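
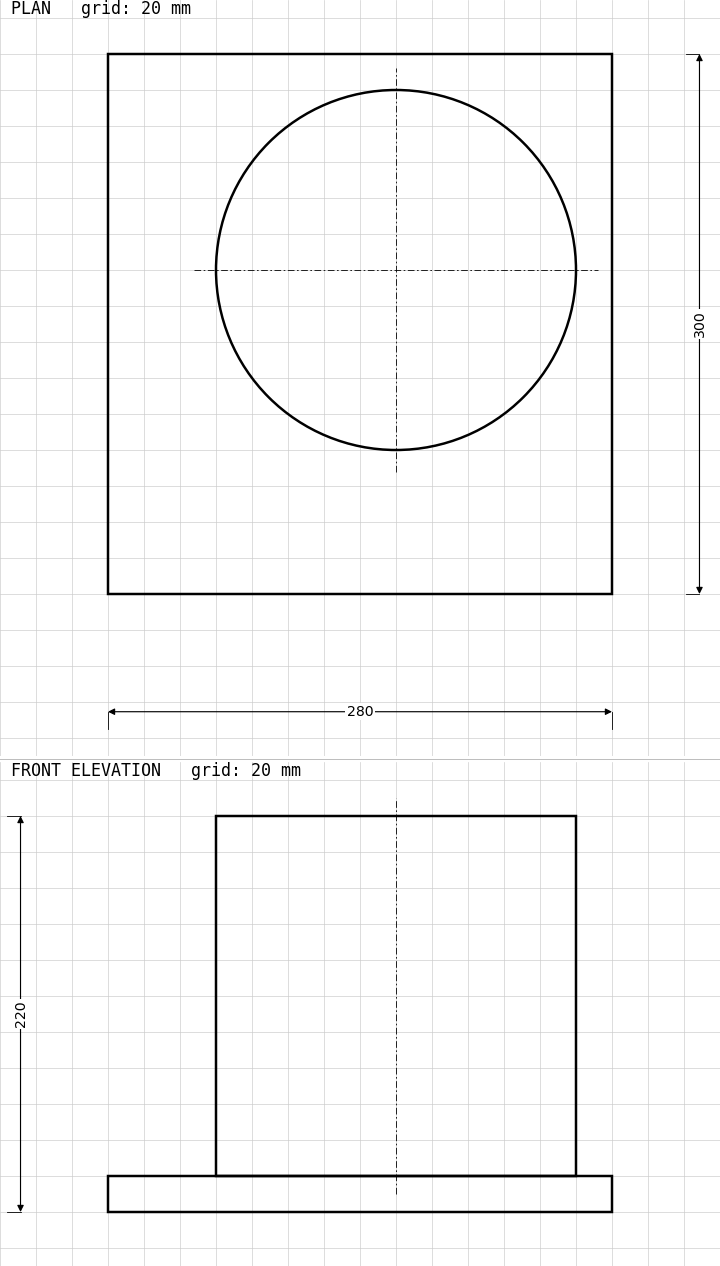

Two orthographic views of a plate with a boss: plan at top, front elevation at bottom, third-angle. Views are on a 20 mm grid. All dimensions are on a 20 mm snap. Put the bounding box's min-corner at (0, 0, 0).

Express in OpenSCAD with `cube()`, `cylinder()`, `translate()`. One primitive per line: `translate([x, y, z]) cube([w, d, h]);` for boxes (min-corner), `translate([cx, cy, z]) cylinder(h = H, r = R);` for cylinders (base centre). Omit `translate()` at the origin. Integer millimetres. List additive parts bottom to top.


cube([280, 300, 20]);
translate([160, 180, 20]) cylinder(h = 200, r = 100);


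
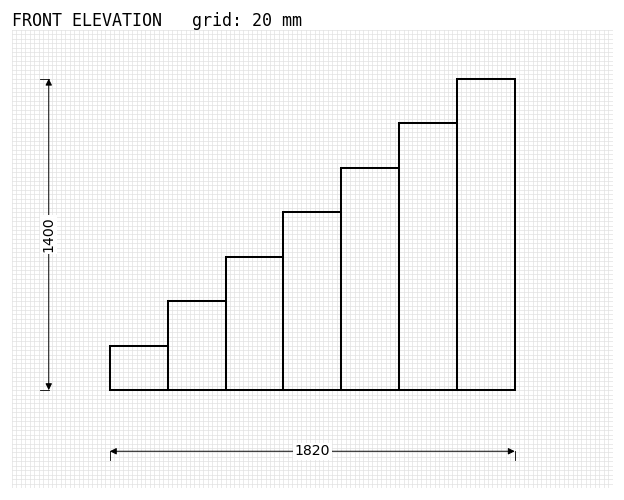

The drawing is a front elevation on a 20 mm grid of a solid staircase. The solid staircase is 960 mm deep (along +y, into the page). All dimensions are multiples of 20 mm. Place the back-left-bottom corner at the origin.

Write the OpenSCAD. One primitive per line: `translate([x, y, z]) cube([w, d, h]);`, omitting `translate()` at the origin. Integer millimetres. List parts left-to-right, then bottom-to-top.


cube([260, 960, 200]);
translate([260, 0, 0]) cube([260, 960, 400]);
translate([520, 0, 0]) cube([260, 960, 600]);
translate([780, 0, 0]) cube([260, 960, 800]);
translate([1040, 0, 0]) cube([260, 960, 1000]);
translate([1300, 0, 0]) cube([260, 960, 1200]);
translate([1560, 0, 0]) cube([260, 960, 1400]);


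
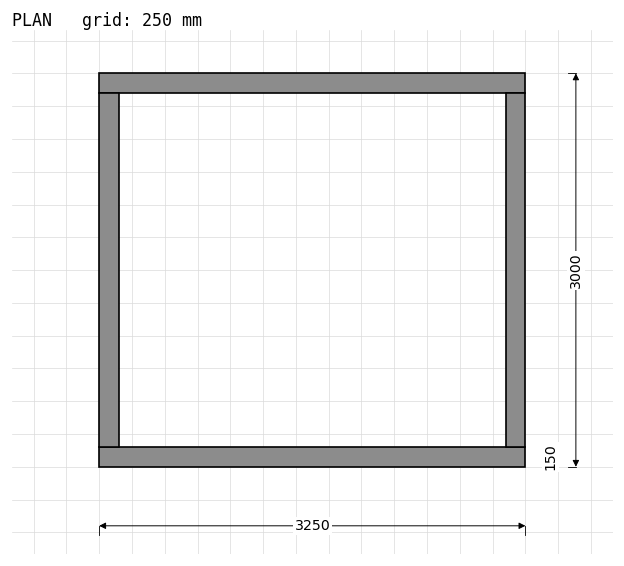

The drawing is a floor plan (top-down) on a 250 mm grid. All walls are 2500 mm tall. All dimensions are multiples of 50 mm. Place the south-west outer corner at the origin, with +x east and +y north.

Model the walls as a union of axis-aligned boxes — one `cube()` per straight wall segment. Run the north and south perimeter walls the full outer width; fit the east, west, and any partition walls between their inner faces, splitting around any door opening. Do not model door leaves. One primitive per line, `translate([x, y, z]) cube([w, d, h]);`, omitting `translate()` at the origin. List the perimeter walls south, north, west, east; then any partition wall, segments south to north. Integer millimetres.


cube([3250, 150, 2500]);
translate([0, 2850, 0]) cube([3250, 150, 2500]);
translate([0, 150, 0]) cube([150, 2700, 2500]);
translate([3100, 150, 0]) cube([150, 2700, 2500]);


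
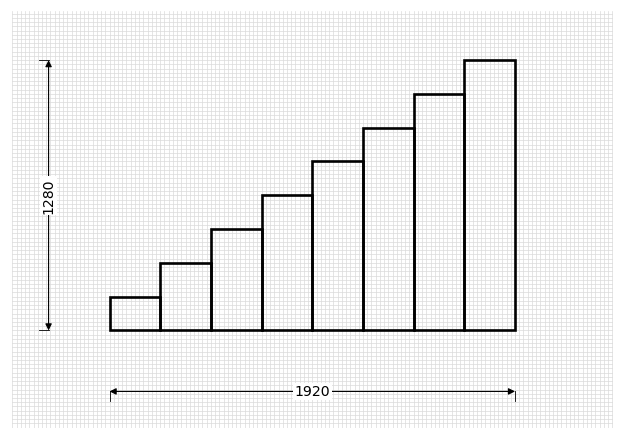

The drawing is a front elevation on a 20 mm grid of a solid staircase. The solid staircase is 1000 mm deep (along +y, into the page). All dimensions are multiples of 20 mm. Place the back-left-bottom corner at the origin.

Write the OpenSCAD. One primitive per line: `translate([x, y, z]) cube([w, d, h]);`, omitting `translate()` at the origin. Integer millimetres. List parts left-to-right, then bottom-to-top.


cube([240, 1000, 160]);
translate([240, 0, 0]) cube([240, 1000, 320]);
translate([480, 0, 0]) cube([240, 1000, 480]);
translate([720, 0, 0]) cube([240, 1000, 640]);
translate([960, 0, 0]) cube([240, 1000, 800]);
translate([1200, 0, 0]) cube([240, 1000, 960]);
translate([1440, 0, 0]) cube([240, 1000, 1120]);
translate([1680, 0, 0]) cube([240, 1000, 1280]);


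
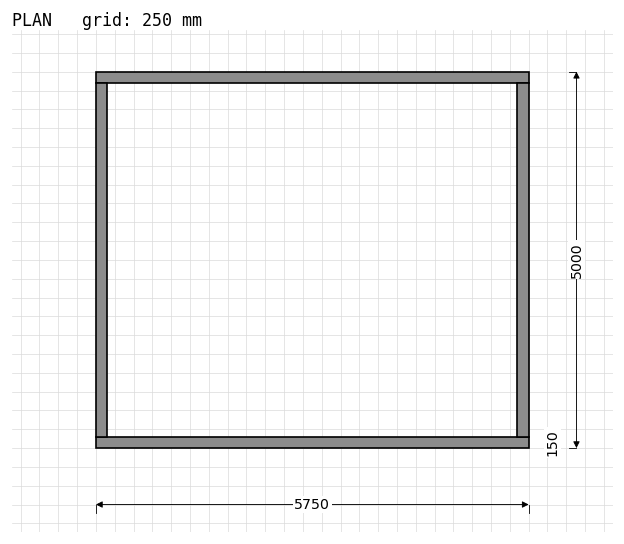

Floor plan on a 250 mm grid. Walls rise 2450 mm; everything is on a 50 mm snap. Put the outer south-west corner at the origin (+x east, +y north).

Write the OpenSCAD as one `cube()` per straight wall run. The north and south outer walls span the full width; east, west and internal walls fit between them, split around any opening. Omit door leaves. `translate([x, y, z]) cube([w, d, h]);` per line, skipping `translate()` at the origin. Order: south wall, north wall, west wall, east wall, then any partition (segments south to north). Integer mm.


cube([5750, 150, 2450]);
translate([0, 4850, 0]) cube([5750, 150, 2450]);
translate([0, 150, 0]) cube([150, 4700, 2450]);
translate([5600, 150, 0]) cube([150, 4700, 2450]);


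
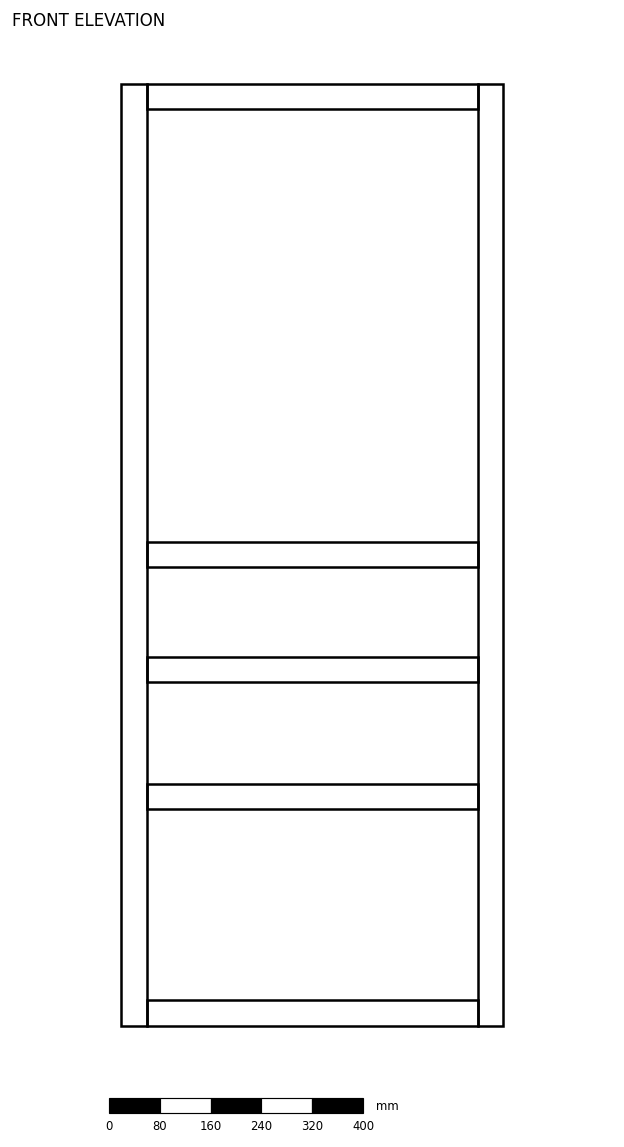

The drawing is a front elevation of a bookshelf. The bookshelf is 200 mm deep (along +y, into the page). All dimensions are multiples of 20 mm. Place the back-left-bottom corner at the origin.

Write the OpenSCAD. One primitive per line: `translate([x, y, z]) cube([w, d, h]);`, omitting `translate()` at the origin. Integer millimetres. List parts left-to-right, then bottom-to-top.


cube([40, 200, 1480]);
translate([40, 0, 0]) cube([520, 200, 40]);
translate([40, 0, 340]) cube([520, 200, 40]);
translate([40, 0, 540]) cube([520, 200, 40]);
translate([40, 0, 720]) cube([520, 200, 40]);
translate([40, 0, 1440]) cube([520, 200, 40]);
translate([560, 0, 0]) cube([40, 200, 1480]);


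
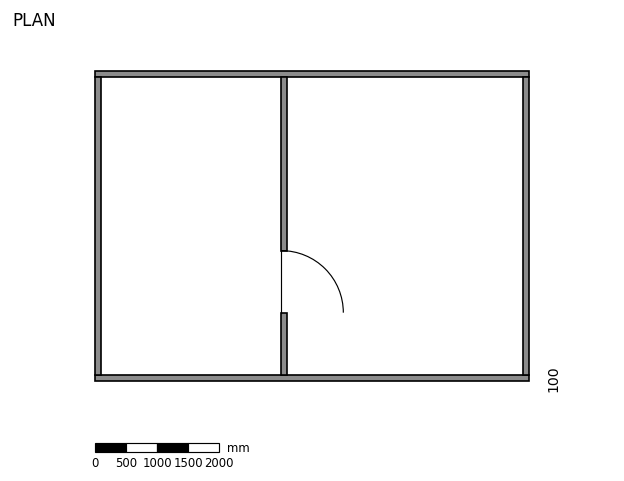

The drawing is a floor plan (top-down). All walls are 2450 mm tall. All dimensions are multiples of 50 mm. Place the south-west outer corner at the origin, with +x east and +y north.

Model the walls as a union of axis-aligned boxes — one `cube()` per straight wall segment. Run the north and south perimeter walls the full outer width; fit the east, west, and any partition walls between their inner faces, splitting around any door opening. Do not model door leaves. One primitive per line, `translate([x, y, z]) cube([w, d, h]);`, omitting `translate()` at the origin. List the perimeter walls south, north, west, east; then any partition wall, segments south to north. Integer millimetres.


cube([7000, 100, 2450]);
translate([0, 4900, 0]) cube([7000, 100, 2450]);
translate([0, 100, 0]) cube([100, 4800, 2450]);
translate([6900, 100, 0]) cube([100, 4800, 2450]);
translate([3000, 100, 0]) cube([100, 1000, 2450]);
translate([3000, 2100, 0]) cube([100, 2800, 2450]);


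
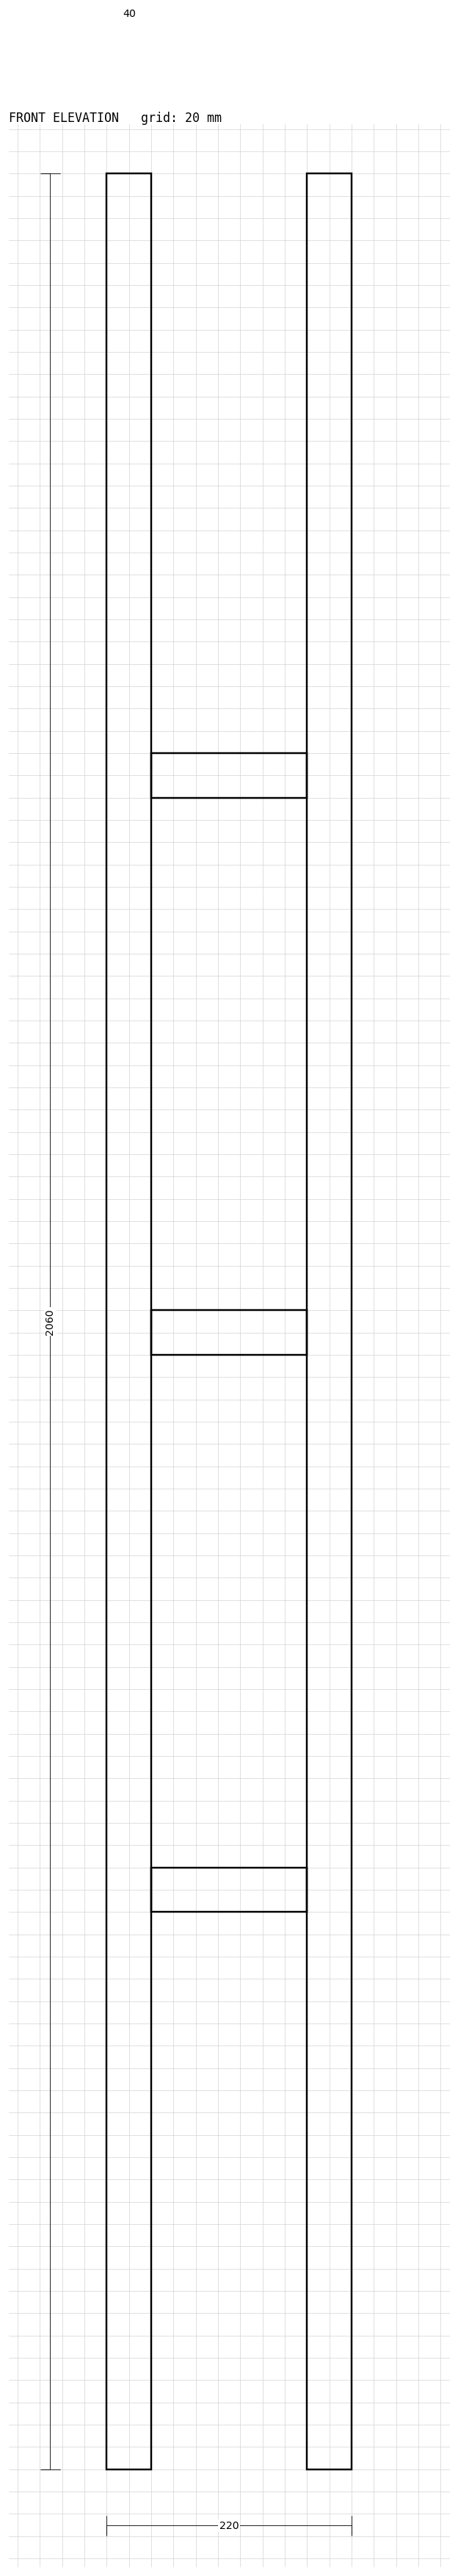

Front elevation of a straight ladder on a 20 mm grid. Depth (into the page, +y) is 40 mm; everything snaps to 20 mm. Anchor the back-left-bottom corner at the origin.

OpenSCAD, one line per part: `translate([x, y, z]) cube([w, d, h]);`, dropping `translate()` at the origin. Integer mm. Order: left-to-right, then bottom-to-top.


cube([40, 40, 2060]);
translate([40, 0, 500]) cube([140, 40, 40]);
translate([40, 0, 1000]) cube([140, 40, 40]);
translate([40, 0, 1500]) cube([140, 40, 40]);
translate([180, 0, 0]) cube([40, 40, 2060]);


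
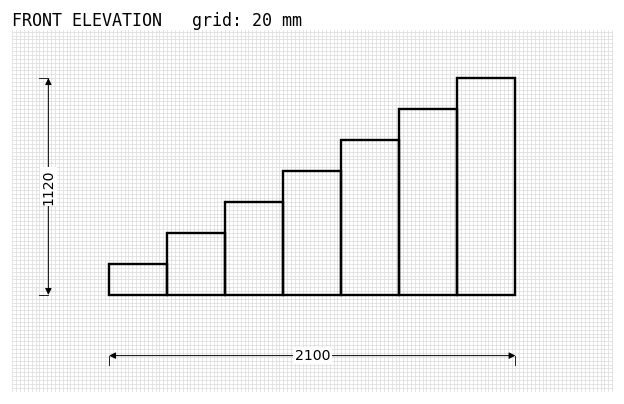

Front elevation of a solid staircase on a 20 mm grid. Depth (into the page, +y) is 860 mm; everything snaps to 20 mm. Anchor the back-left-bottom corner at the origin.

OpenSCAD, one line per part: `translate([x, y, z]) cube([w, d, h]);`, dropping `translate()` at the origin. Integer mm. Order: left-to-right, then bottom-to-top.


cube([300, 860, 160]);
translate([300, 0, 0]) cube([300, 860, 320]);
translate([600, 0, 0]) cube([300, 860, 480]);
translate([900, 0, 0]) cube([300, 860, 640]);
translate([1200, 0, 0]) cube([300, 860, 800]);
translate([1500, 0, 0]) cube([300, 860, 960]);
translate([1800, 0, 0]) cube([300, 860, 1120]);


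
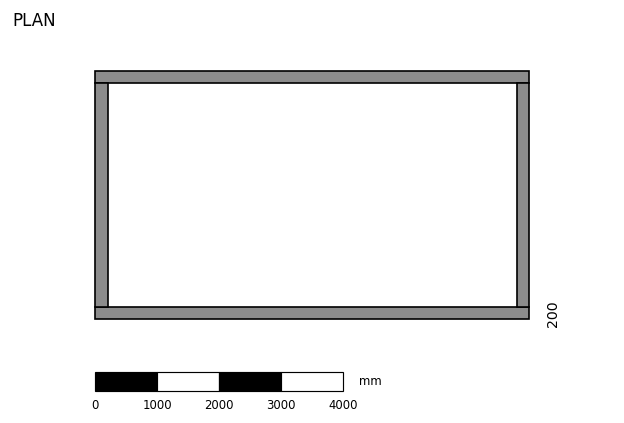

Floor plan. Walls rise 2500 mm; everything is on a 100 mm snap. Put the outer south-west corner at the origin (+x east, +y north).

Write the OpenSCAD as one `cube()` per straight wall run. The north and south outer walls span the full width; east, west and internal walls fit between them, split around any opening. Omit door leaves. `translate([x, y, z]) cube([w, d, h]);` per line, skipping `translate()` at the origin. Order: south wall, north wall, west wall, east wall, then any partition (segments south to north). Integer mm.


cube([7000, 200, 2500]);
translate([0, 3800, 0]) cube([7000, 200, 2500]);
translate([0, 200, 0]) cube([200, 3600, 2500]);
translate([6800, 200, 0]) cube([200, 3600, 2500]);


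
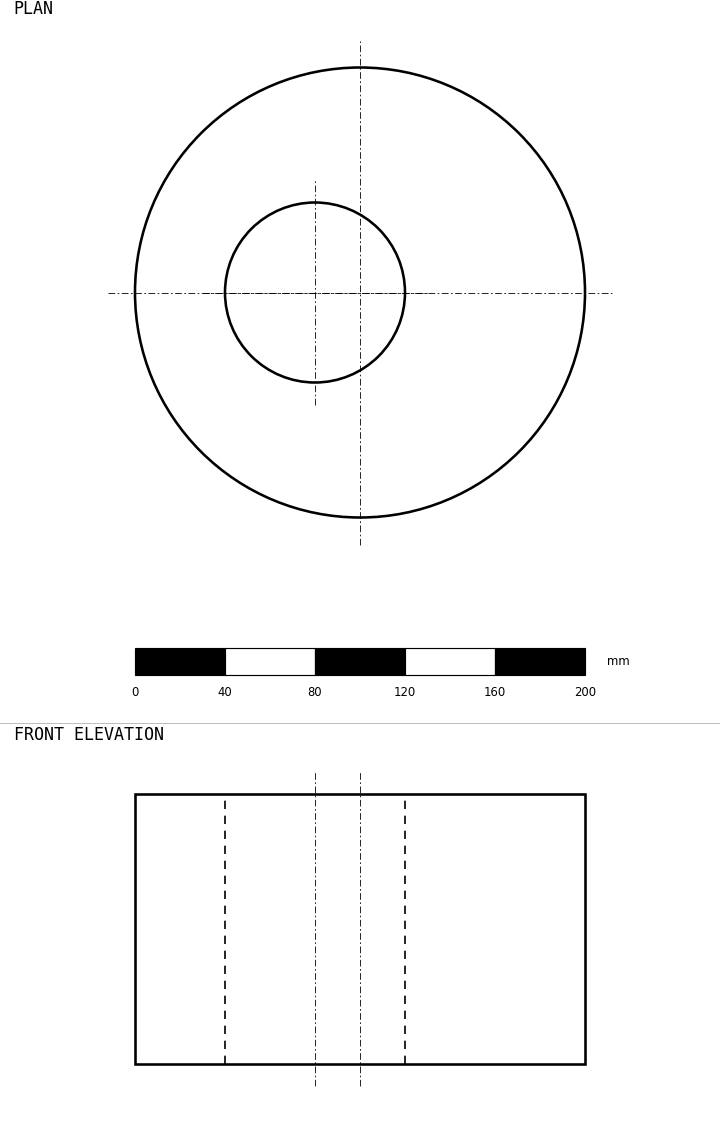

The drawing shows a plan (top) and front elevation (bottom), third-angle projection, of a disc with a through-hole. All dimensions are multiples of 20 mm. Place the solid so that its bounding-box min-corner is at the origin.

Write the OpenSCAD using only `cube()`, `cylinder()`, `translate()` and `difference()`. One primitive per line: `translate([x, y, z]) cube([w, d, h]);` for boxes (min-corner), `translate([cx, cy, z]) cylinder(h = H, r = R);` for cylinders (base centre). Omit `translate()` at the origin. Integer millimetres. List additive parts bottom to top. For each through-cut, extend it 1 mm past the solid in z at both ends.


difference() {
  translate([100, 100, 0]) cylinder(h = 120, r = 100);
  translate([80, 100, -1]) cylinder(h = 122, r = 40);
}


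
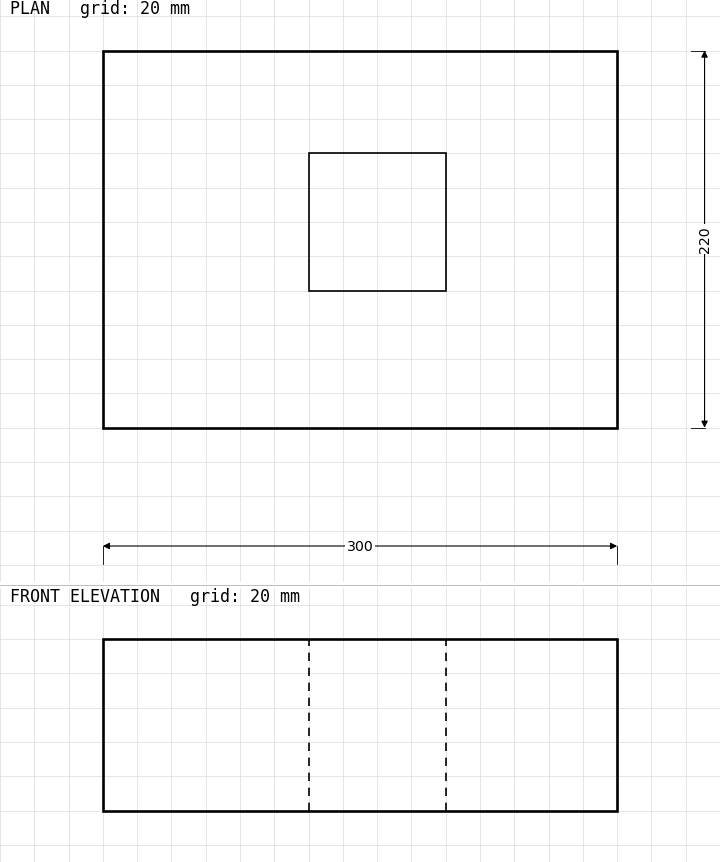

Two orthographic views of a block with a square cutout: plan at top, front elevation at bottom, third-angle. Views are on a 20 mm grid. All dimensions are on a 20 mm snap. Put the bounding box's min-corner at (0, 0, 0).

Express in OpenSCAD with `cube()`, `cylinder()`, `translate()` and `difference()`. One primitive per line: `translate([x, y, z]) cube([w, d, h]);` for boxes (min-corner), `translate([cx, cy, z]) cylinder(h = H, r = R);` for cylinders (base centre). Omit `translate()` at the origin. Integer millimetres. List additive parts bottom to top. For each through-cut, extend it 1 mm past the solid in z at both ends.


difference() {
  cube([300, 220, 100]);
  translate([120, 80, -1]) cube([80, 80, 102]);
}


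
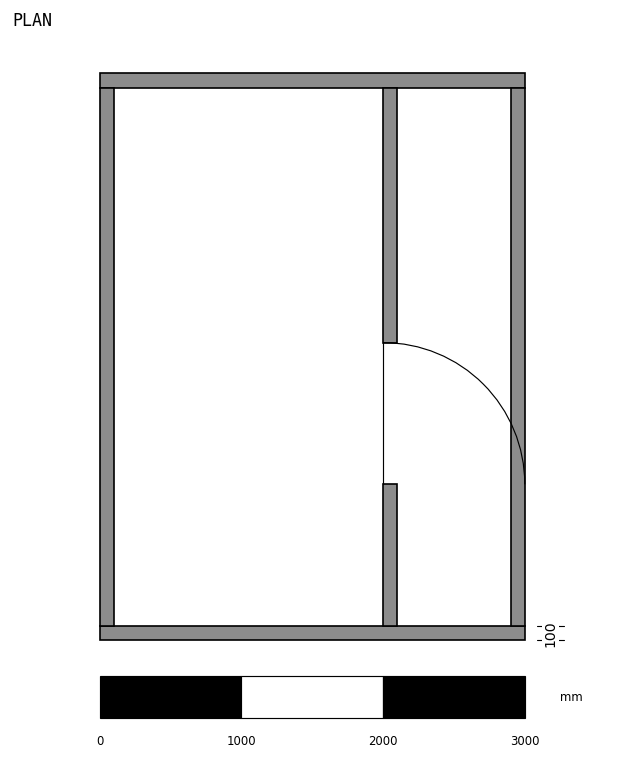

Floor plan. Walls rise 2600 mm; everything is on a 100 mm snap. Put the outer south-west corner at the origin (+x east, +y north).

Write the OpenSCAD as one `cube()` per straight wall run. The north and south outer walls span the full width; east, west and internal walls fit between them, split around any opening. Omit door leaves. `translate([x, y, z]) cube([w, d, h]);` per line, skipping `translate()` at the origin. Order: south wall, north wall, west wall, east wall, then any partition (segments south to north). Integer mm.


cube([3000, 100, 2600]);
translate([0, 3900, 0]) cube([3000, 100, 2600]);
translate([0, 100, 0]) cube([100, 3800, 2600]);
translate([2900, 100, 0]) cube([100, 3800, 2600]);
translate([2000, 100, 0]) cube([100, 1000, 2600]);
translate([2000, 2100, 0]) cube([100, 1800, 2600]);


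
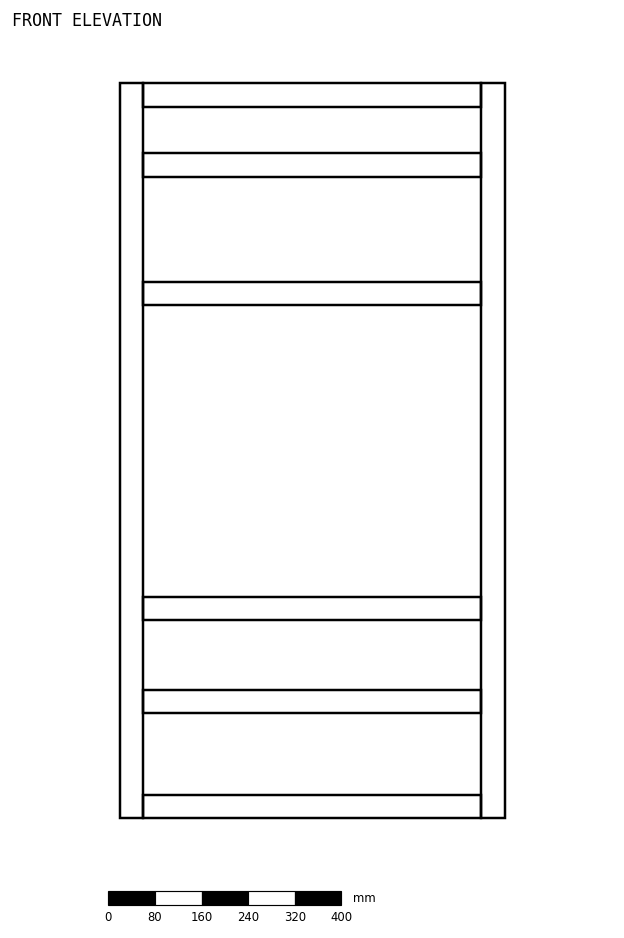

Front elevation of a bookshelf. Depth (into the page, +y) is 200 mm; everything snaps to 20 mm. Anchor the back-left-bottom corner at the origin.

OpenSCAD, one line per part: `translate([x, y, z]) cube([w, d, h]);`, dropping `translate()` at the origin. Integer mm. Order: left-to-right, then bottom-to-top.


cube([40, 200, 1260]);
translate([40, 0, 0]) cube([580, 200, 40]);
translate([40, 0, 180]) cube([580, 200, 40]);
translate([40, 0, 340]) cube([580, 200, 40]);
translate([40, 0, 880]) cube([580, 200, 40]);
translate([40, 0, 1100]) cube([580, 200, 40]);
translate([40, 0, 1220]) cube([580, 200, 40]);
translate([620, 0, 0]) cube([40, 200, 1260]);


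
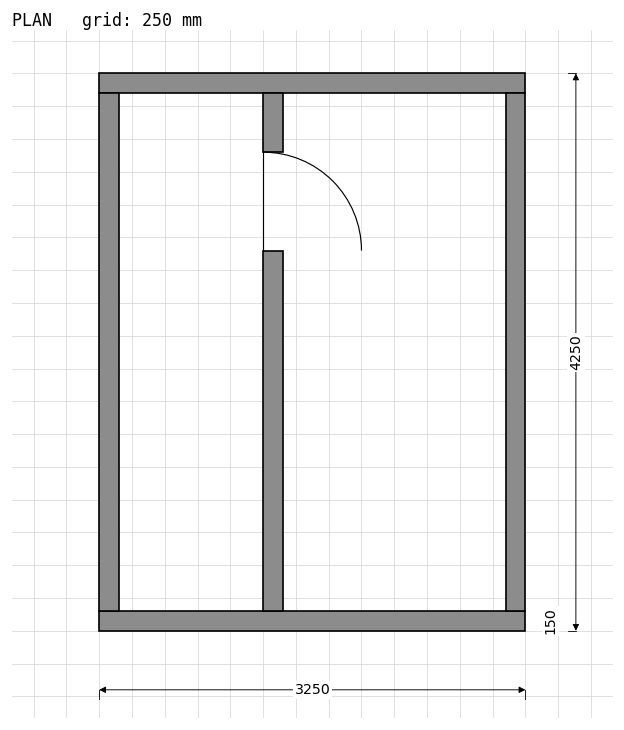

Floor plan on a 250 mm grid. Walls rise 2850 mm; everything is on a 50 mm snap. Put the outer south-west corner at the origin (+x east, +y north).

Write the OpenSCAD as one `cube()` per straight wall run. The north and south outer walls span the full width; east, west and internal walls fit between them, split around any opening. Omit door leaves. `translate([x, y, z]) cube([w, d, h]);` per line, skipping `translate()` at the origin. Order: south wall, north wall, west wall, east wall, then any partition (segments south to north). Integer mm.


cube([3250, 150, 2850]);
translate([0, 4100, 0]) cube([3250, 150, 2850]);
translate([0, 150, 0]) cube([150, 3950, 2850]);
translate([3100, 150, 0]) cube([150, 3950, 2850]);
translate([1250, 150, 0]) cube([150, 2750, 2850]);
translate([1250, 3650, 0]) cube([150, 450, 2850]);


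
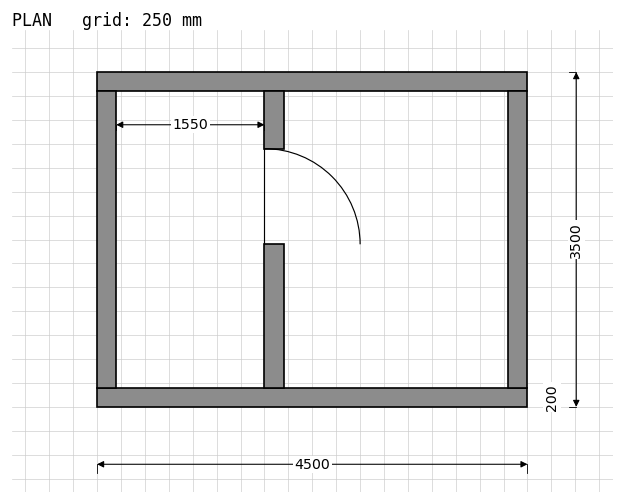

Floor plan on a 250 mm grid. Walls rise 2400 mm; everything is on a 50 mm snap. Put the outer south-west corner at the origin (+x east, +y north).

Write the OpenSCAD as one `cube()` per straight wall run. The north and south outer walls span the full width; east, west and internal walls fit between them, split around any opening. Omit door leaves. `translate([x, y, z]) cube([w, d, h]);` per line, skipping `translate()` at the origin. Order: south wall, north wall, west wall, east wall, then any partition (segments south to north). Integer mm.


cube([4500, 200, 2400]);
translate([0, 3300, 0]) cube([4500, 200, 2400]);
translate([0, 200, 0]) cube([200, 3100, 2400]);
translate([4300, 200, 0]) cube([200, 3100, 2400]);
translate([1750, 200, 0]) cube([200, 1500, 2400]);
translate([1750, 2700, 0]) cube([200, 600, 2400]);


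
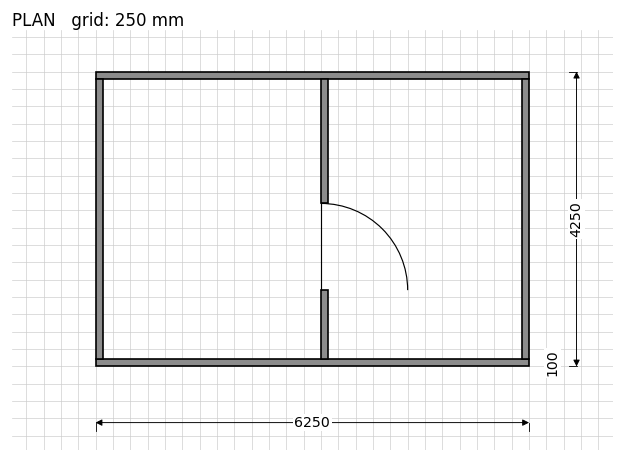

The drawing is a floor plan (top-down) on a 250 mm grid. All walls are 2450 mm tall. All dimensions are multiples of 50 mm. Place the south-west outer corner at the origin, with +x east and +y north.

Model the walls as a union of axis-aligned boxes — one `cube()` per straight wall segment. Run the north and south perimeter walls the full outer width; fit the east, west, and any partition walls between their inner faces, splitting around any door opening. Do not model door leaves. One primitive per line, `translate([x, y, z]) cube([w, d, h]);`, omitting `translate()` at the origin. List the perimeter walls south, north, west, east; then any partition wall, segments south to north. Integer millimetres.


cube([6250, 100, 2450]);
translate([0, 4150, 0]) cube([6250, 100, 2450]);
translate([0, 100, 0]) cube([100, 4050, 2450]);
translate([6150, 100, 0]) cube([100, 4050, 2450]);
translate([3250, 100, 0]) cube([100, 1000, 2450]);
translate([3250, 2350, 0]) cube([100, 1800, 2450]);


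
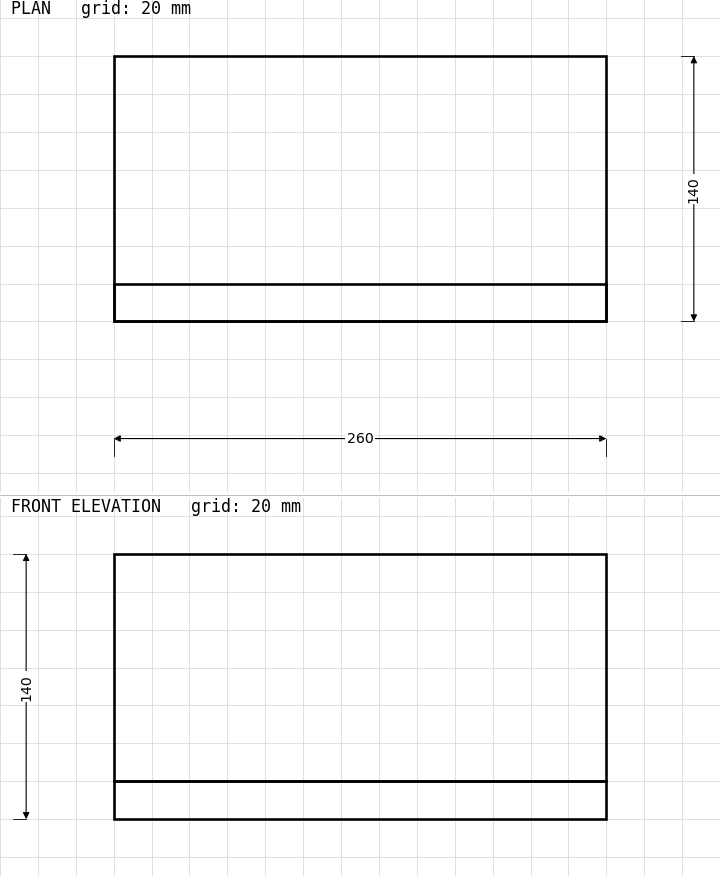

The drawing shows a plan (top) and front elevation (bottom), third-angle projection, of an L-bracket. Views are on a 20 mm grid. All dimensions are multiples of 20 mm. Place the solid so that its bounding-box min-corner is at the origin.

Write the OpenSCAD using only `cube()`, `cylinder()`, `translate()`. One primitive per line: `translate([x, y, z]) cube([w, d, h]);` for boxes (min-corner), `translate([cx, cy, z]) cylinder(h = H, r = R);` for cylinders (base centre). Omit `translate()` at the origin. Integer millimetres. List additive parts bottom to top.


cube([260, 140, 20]);
translate([0, 0, 20]) cube([260, 20, 120]);


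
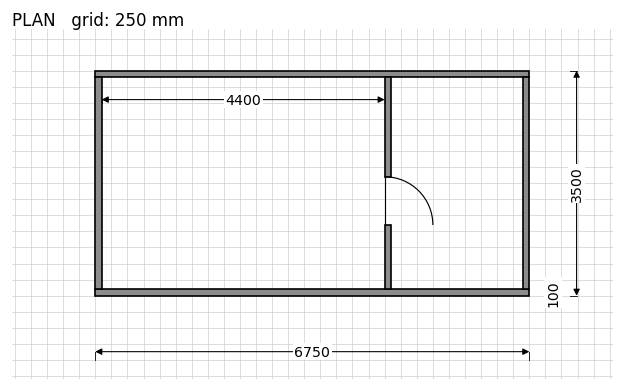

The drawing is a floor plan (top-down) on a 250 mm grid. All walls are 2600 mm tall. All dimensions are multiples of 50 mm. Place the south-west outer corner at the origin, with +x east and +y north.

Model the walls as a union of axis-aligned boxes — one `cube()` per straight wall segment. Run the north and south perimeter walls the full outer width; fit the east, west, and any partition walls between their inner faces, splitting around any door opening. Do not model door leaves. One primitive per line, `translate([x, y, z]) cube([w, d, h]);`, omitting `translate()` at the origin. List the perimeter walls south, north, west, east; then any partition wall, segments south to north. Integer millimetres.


cube([6750, 100, 2600]);
translate([0, 3400, 0]) cube([6750, 100, 2600]);
translate([0, 100, 0]) cube([100, 3300, 2600]);
translate([6650, 100, 0]) cube([100, 3300, 2600]);
translate([4500, 100, 0]) cube([100, 1000, 2600]);
translate([4500, 1850, 0]) cube([100, 1550, 2600]);


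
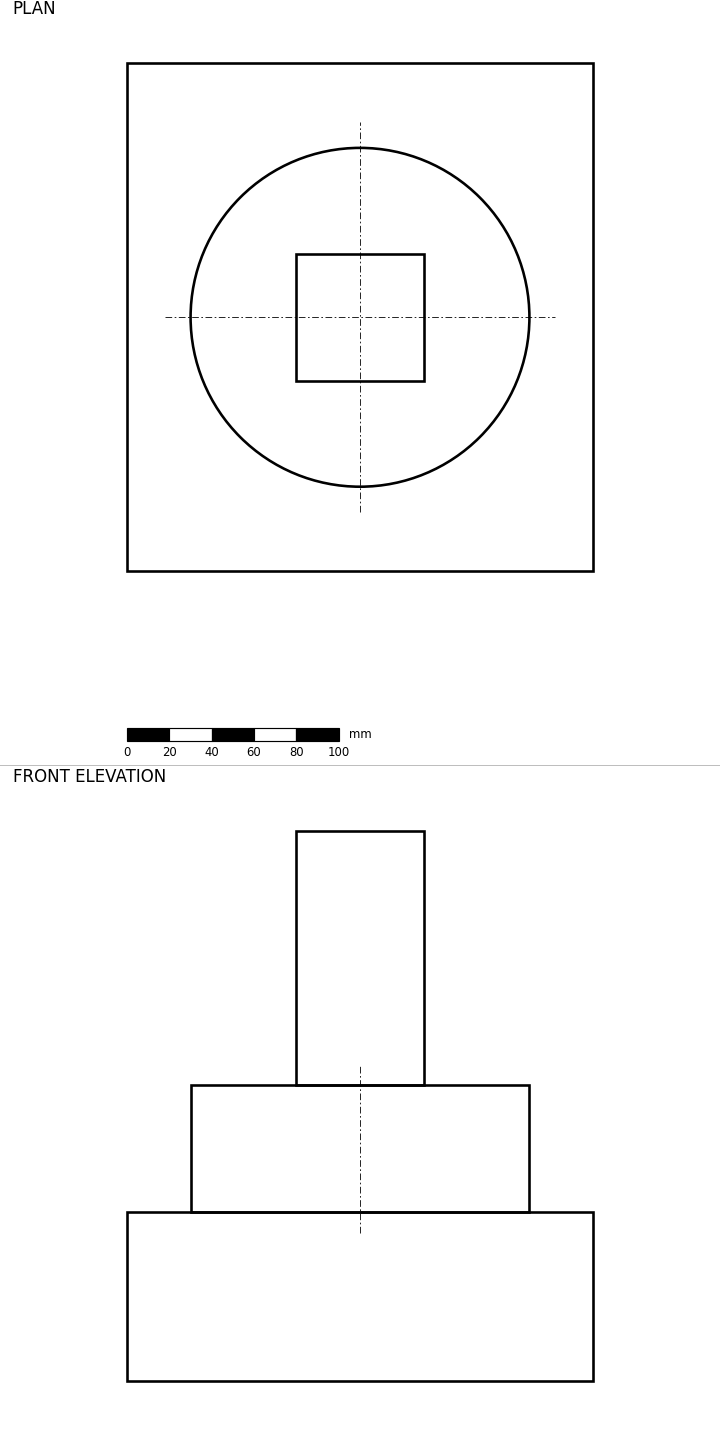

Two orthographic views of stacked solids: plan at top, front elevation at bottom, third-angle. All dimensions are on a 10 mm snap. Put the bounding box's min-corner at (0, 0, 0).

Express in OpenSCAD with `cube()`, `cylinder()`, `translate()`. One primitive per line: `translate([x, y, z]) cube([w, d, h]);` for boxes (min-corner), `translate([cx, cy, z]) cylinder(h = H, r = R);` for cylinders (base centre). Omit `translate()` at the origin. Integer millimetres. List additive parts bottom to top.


cube([220, 240, 80]);
translate([110, 120, 80]) cylinder(h = 60, r = 80);
translate([80, 90, 140]) cube([60, 60, 120]);


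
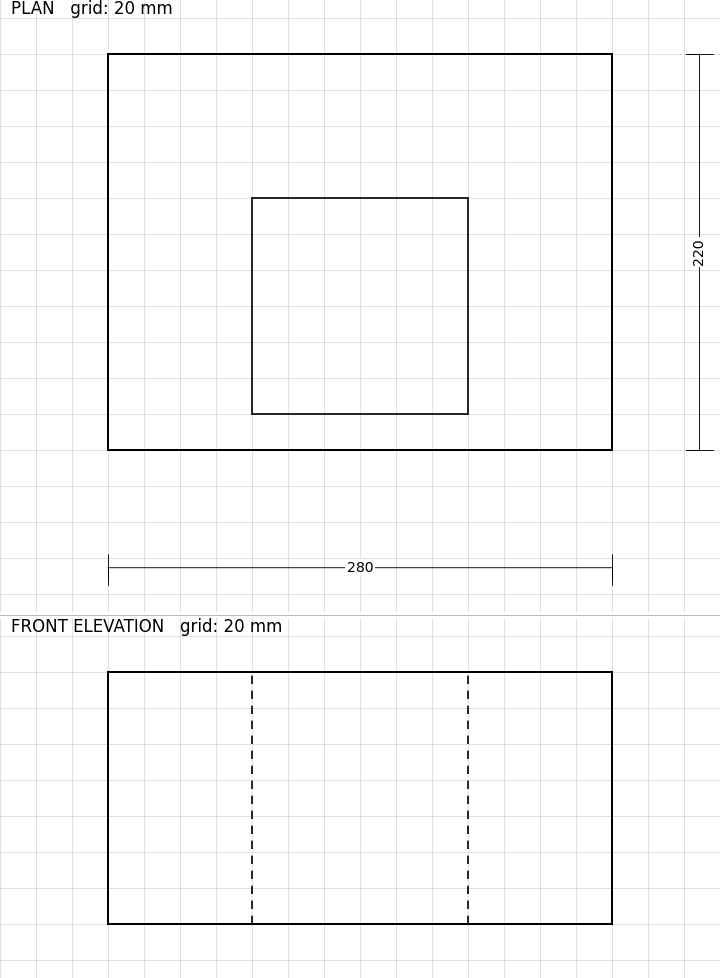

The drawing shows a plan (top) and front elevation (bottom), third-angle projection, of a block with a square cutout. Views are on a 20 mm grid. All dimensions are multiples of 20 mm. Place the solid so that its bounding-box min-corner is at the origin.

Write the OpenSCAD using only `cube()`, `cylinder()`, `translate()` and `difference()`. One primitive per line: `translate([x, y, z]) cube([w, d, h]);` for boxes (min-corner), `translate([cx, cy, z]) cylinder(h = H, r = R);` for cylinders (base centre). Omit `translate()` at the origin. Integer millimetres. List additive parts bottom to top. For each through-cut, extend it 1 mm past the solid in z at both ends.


difference() {
  cube([280, 220, 140]);
  translate([80, 20, -1]) cube([120, 120, 142]);
}


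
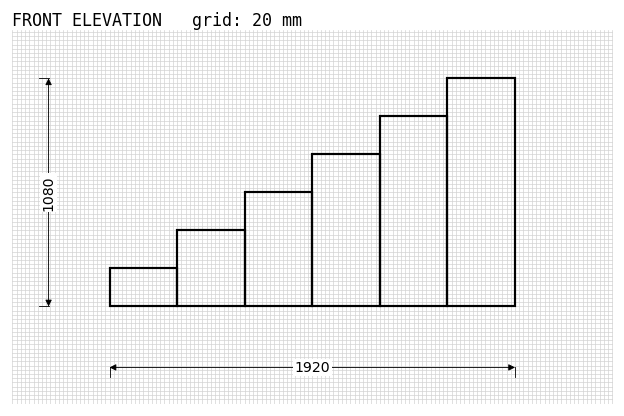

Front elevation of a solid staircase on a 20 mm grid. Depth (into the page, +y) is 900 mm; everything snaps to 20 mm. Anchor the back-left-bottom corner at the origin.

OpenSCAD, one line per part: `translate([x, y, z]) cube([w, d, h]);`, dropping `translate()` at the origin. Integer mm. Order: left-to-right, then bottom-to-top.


cube([320, 900, 180]);
translate([320, 0, 0]) cube([320, 900, 360]);
translate([640, 0, 0]) cube([320, 900, 540]);
translate([960, 0, 0]) cube([320, 900, 720]);
translate([1280, 0, 0]) cube([320, 900, 900]);
translate([1600, 0, 0]) cube([320, 900, 1080]);


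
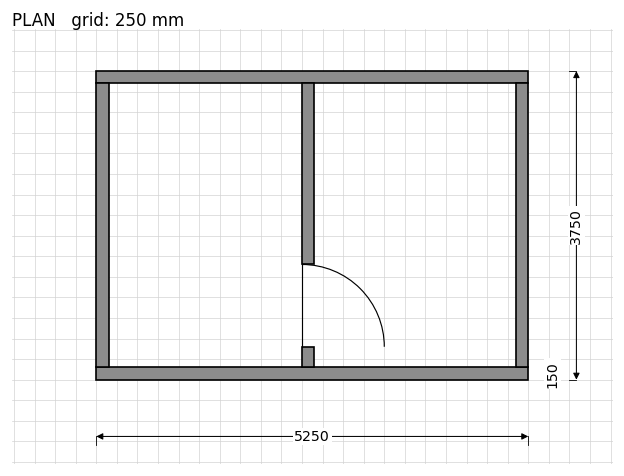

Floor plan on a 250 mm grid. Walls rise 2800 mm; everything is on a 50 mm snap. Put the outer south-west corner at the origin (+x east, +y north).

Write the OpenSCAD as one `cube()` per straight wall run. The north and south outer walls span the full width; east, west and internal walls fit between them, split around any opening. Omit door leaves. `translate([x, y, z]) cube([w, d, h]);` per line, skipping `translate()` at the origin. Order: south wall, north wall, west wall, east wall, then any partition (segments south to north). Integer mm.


cube([5250, 150, 2800]);
translate([0, 3600, 0]) cube([5250, 150, 2800]);
translate([0, 150, 0]) cube([150, 3450, 2800]);
translate([5100, 150, 0]) cube([150, 3450, 2800]);
translate([2500, 150, 0]) cube([150, 250, 2800]);
translate([2500, 1400, 0]) cube([150, 2200, 2800]);


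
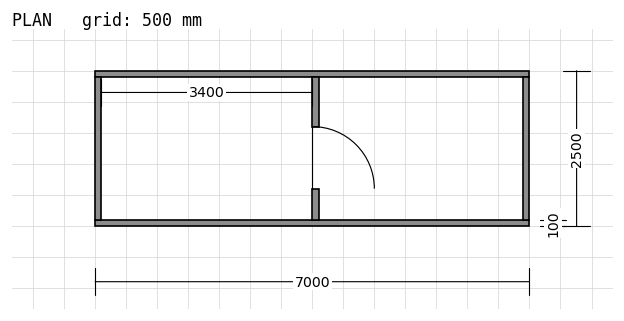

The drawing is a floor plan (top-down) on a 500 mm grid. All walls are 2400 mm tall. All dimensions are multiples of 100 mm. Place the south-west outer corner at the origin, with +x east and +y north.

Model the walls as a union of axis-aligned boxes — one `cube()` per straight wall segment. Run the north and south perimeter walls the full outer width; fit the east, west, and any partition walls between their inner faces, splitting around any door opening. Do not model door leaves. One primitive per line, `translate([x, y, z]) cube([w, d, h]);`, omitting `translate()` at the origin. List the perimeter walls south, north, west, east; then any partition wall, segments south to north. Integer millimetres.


cube([7000, 100, 2400]);
translate([0, 2400, 0]) cube([7000, 100, 2400]);
translate([0, 100, 0]) cube([100, 2300, 2400]);
translate([6900, 100, 0]) cube([100, 2300, 2400]);
translate([3500, 100, 0]) cube([100, 500, 2400]);
translate([3500, 1600, 0]) cube([100, 800, 2400]);


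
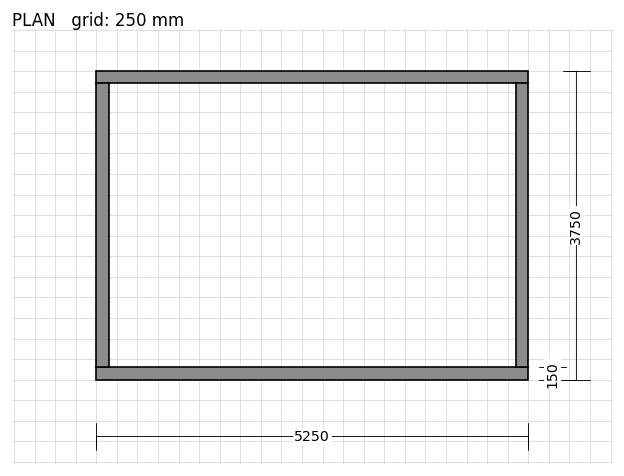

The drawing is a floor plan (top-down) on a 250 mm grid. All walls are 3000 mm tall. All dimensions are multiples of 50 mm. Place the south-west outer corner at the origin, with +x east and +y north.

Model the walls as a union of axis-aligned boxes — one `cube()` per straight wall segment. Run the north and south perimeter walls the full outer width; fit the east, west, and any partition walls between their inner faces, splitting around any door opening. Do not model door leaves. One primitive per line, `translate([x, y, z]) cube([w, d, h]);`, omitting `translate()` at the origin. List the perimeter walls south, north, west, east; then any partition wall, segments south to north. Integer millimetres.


cube([5250, 150, 3000]);
translate([0, 3600, 0]) cube([5250, 150, 3000]);
translate([0, 150, 0]) cube([150, 3450, 3000]);
translate([5100, 150, 0]) cube([150, 3450, 3000]);


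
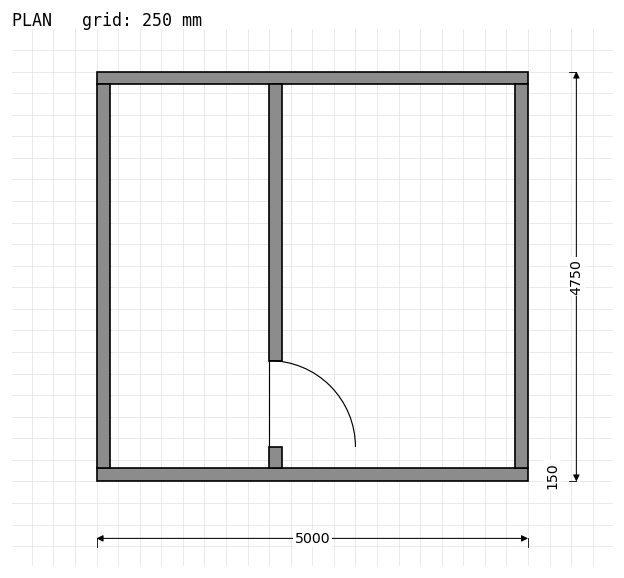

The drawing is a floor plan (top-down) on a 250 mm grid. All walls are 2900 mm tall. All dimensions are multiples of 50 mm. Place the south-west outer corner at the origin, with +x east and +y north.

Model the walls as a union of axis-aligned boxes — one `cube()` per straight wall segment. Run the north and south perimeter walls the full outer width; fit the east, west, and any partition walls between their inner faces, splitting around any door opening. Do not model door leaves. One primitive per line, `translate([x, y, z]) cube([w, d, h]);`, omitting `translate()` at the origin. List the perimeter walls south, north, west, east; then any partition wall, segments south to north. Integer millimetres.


cube([5000, 150, 2900]);
translate([0, 4600, 0]) cube([5000, 150, 2900]);
translate([0, 150, 0]) cube([150, 4450, 2900]);
translate([4850, 150, 0]) cube([150, 4450, 2900]);
translate([2000, 150, 0]) cube([150, 250, 2900]);
translate([2000, 1400, 0]) cube([150, 3200, 2900]);


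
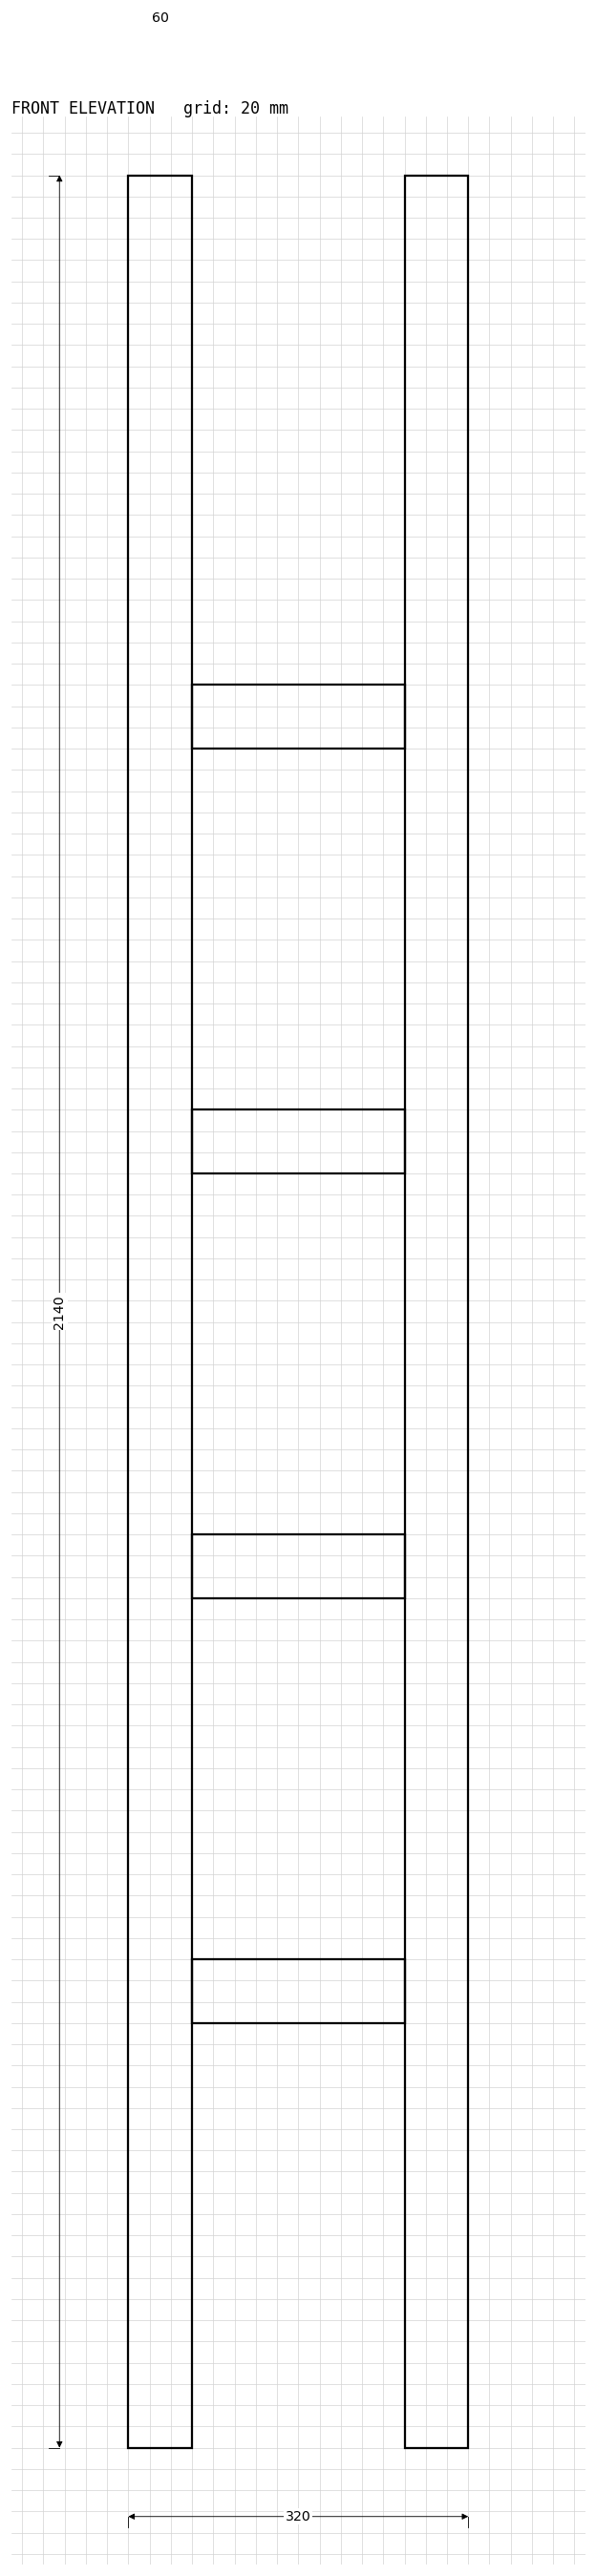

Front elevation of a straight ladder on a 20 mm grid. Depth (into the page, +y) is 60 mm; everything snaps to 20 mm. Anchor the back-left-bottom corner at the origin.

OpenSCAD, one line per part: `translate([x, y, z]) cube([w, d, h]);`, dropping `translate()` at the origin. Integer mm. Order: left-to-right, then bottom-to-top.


cube([60, 60, 2140]);
translate([60, 0, 400]) cube([200, 60, 60]);
translate([60, 0, 800]) cube([200, 60, 60]);
translate([60, 0, 1200]) cube([200, 60, 60]);
translate([60, 0, 1600]) cube([200, 60, 60]);
translate([260, 0, 0]) cube([60, 60, 2140]);


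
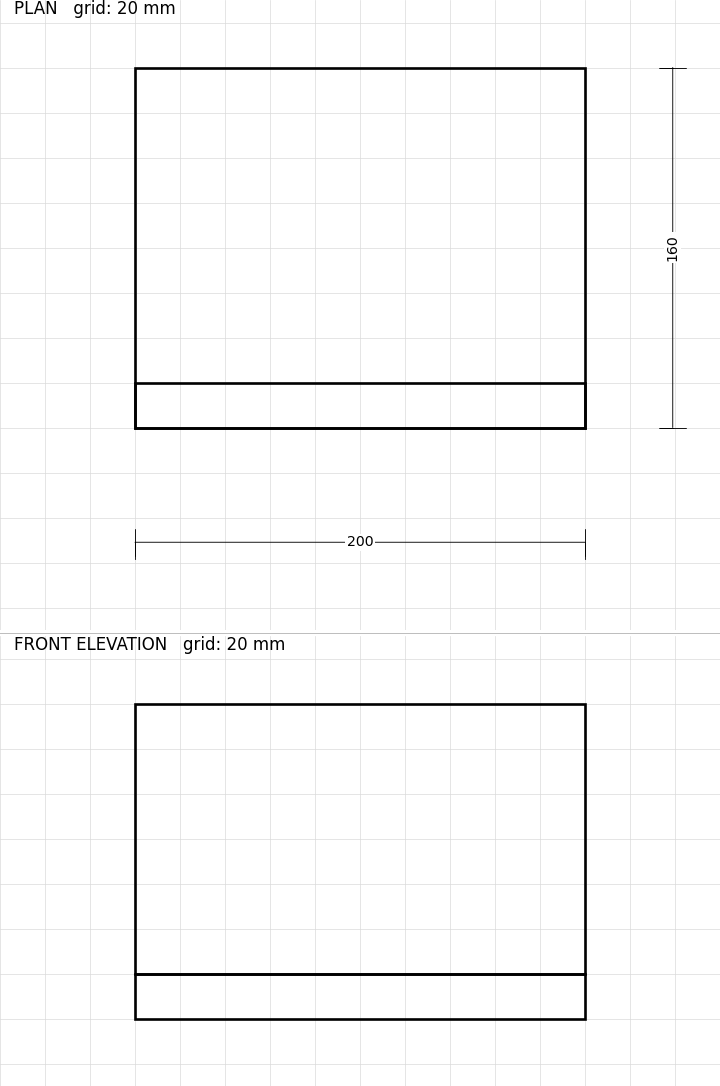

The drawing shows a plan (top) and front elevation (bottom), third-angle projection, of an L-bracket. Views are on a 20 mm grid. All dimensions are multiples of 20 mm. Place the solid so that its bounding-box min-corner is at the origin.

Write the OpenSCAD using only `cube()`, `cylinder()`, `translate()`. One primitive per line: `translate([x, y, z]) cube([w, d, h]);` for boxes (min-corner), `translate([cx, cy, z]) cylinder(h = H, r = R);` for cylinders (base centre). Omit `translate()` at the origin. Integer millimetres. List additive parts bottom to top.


cube([200, 160, 20]);
translate([0, 0, 20]) cube([200, 20, 120]);


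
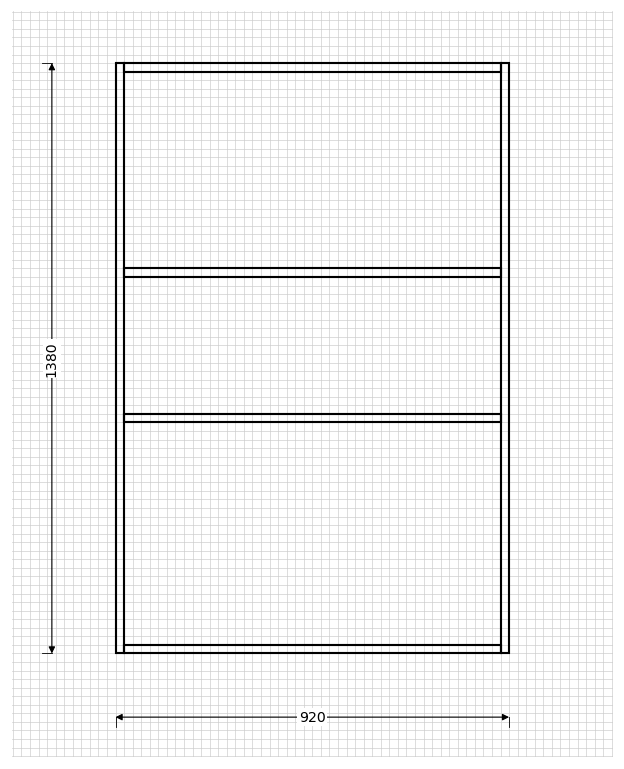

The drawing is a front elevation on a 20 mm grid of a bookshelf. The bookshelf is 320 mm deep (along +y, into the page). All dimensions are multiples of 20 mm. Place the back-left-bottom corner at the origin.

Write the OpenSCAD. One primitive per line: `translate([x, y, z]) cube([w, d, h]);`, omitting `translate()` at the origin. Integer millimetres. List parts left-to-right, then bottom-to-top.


cube([20, 320, 1380]);
translate([20, 0, 0]) cube([880, 320, 20]);
translate([20, 0, 540]) cube([880, 320, 20]);
translate([20, 0, 880]) cube([880, 320, 20]);
translate([20, 0, 1360]) cube([880, 320, 20]);
translate([900, 0, 0]) cube([20, 320, 1380]);


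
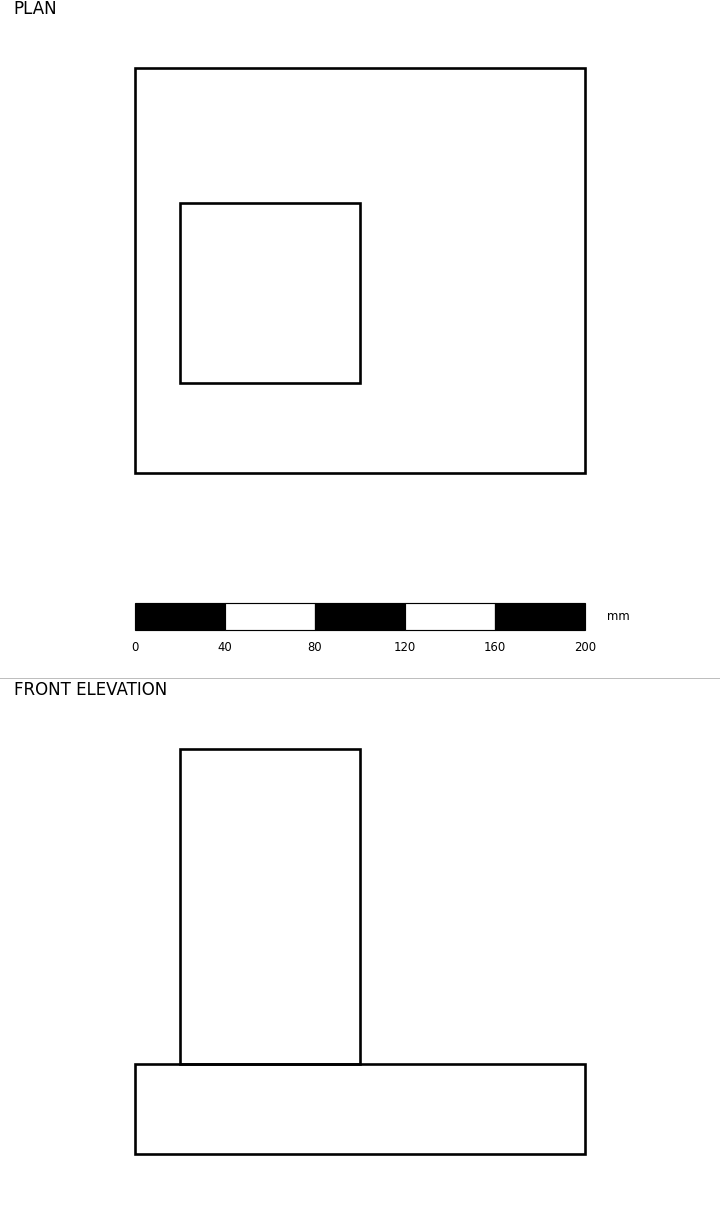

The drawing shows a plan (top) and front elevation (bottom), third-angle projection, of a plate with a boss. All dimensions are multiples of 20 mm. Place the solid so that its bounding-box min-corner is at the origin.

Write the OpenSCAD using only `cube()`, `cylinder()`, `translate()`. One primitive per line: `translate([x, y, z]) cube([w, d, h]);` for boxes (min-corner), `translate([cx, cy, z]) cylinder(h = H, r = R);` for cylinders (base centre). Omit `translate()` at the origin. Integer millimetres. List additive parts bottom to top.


cube([200, 180, 40]);
translate([20, 40, 40]) cube([80, 80, 140]);


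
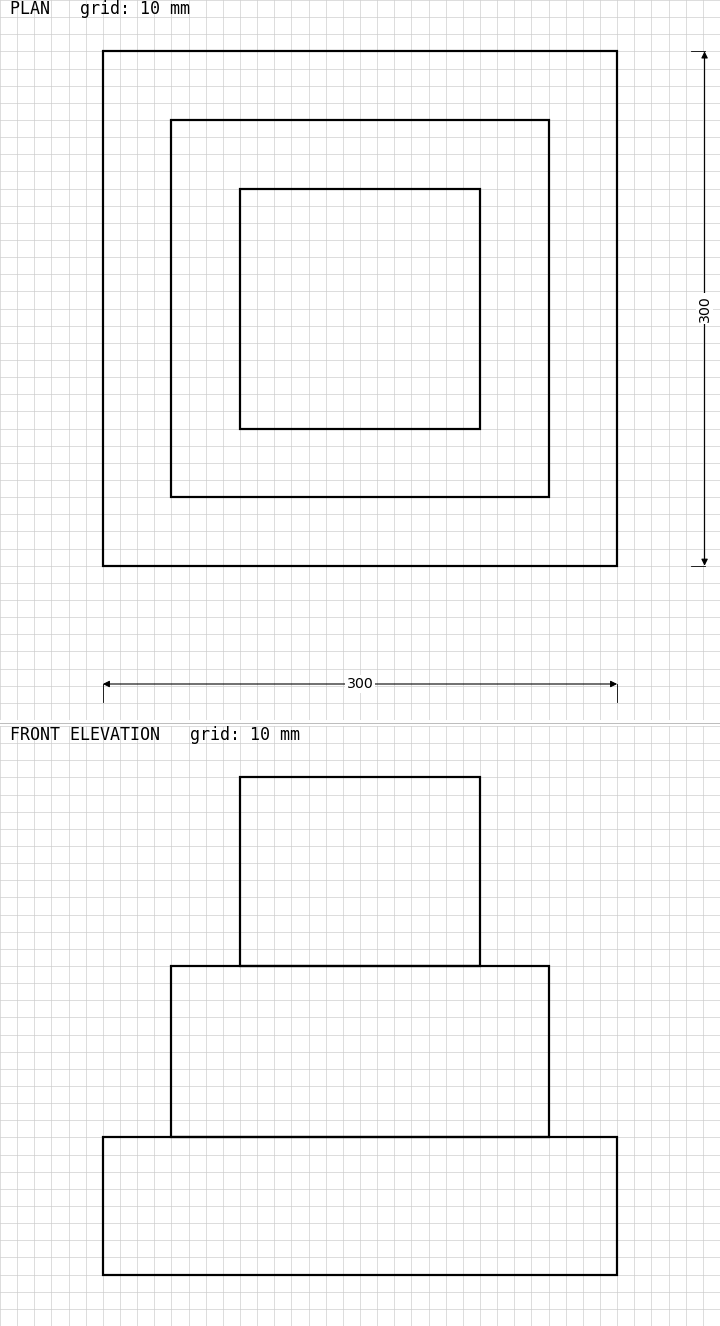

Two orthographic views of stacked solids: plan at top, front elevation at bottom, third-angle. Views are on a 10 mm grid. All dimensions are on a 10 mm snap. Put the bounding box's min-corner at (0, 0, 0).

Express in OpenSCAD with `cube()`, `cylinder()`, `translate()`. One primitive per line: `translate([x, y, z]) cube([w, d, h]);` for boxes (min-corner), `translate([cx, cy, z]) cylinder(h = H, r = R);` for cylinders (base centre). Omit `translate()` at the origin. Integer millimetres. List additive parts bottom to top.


cube([300, 300, 80]);
translate([40, 40, 80]) cube([220, 220, 100]);
translate([80, 80, 180]) cube([140, 140, 110]);


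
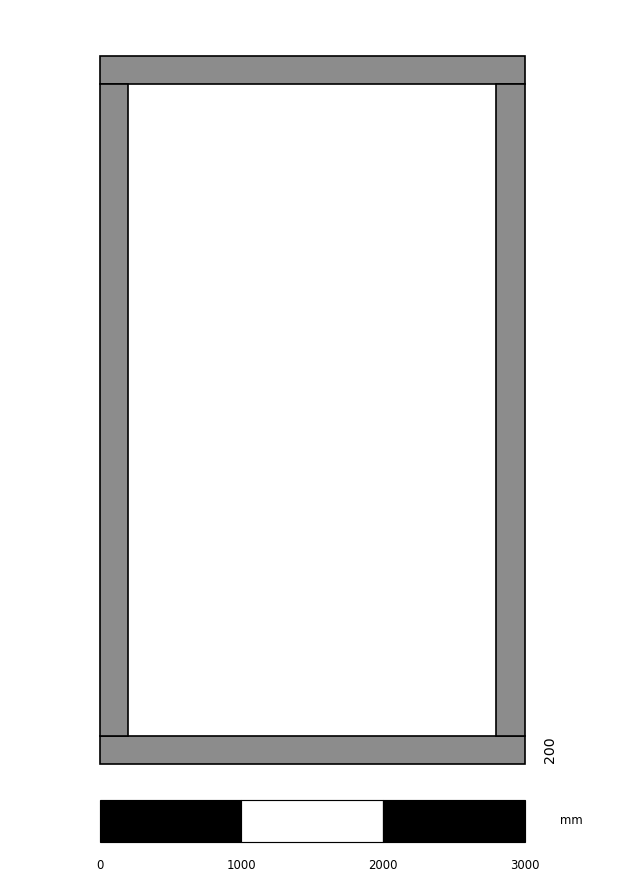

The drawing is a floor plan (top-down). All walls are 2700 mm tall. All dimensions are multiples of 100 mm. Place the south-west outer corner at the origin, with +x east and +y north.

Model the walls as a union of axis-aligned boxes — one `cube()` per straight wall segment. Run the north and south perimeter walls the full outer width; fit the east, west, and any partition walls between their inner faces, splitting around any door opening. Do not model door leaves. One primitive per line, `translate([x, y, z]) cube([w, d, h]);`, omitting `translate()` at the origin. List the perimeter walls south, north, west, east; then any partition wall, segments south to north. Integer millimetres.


cube([3000, 200, 2700]);
translate([0, 4800, 0]) cube([3000, 200, 2700]);
translate([0, 200, 0]) cube([200, 4600, 2700]);
translate([2800, 200, 0]) cube([200, 4600, 2700]);


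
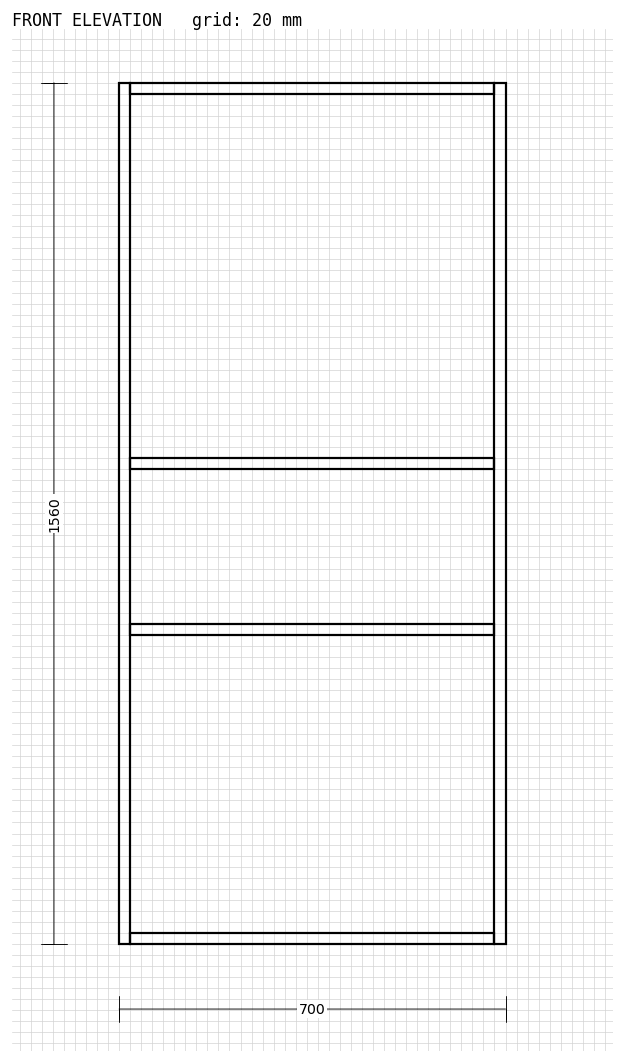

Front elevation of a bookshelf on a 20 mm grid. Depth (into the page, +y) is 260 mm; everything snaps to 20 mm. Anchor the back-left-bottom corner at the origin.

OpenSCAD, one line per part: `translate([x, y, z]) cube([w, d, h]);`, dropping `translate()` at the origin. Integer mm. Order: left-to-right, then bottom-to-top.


cube([20, 260, 1560]);
translate([20, 0, 0]) cube([660, 260, 20]);
translate([20, 0, 560]) cube([660, 260, 20]);
translate([20, 0, 860]) cube([660, 260, 20]);
translate([20, 0, 1540]) cube([660, 260, 20]);
translate([680, 0, 0]) cube([20, 260, 1560]);


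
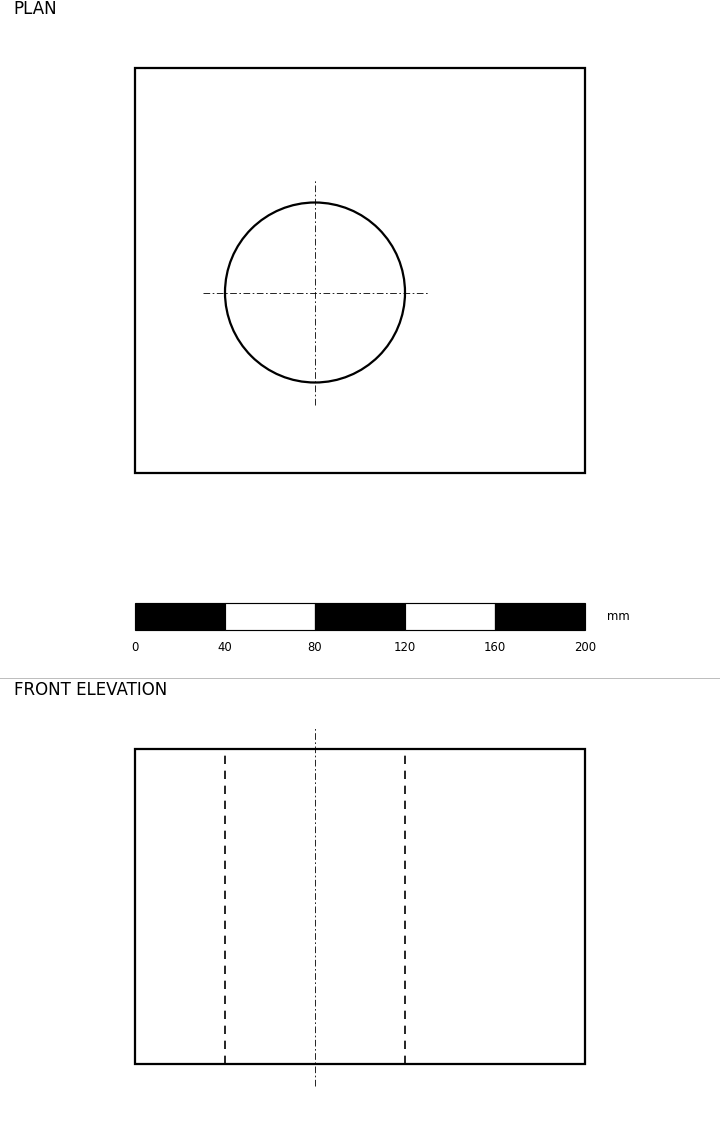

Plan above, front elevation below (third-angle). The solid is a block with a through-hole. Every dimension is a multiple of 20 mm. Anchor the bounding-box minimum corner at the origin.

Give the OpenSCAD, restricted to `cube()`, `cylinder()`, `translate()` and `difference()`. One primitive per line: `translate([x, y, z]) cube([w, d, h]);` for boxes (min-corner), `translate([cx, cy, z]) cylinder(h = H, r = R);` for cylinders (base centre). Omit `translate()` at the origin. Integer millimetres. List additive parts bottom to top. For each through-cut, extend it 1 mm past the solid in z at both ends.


difference() {
  cube([200, 180, 140]);
  translate([80, 80, -1]) cylinder(h = 142, r = 40);
}


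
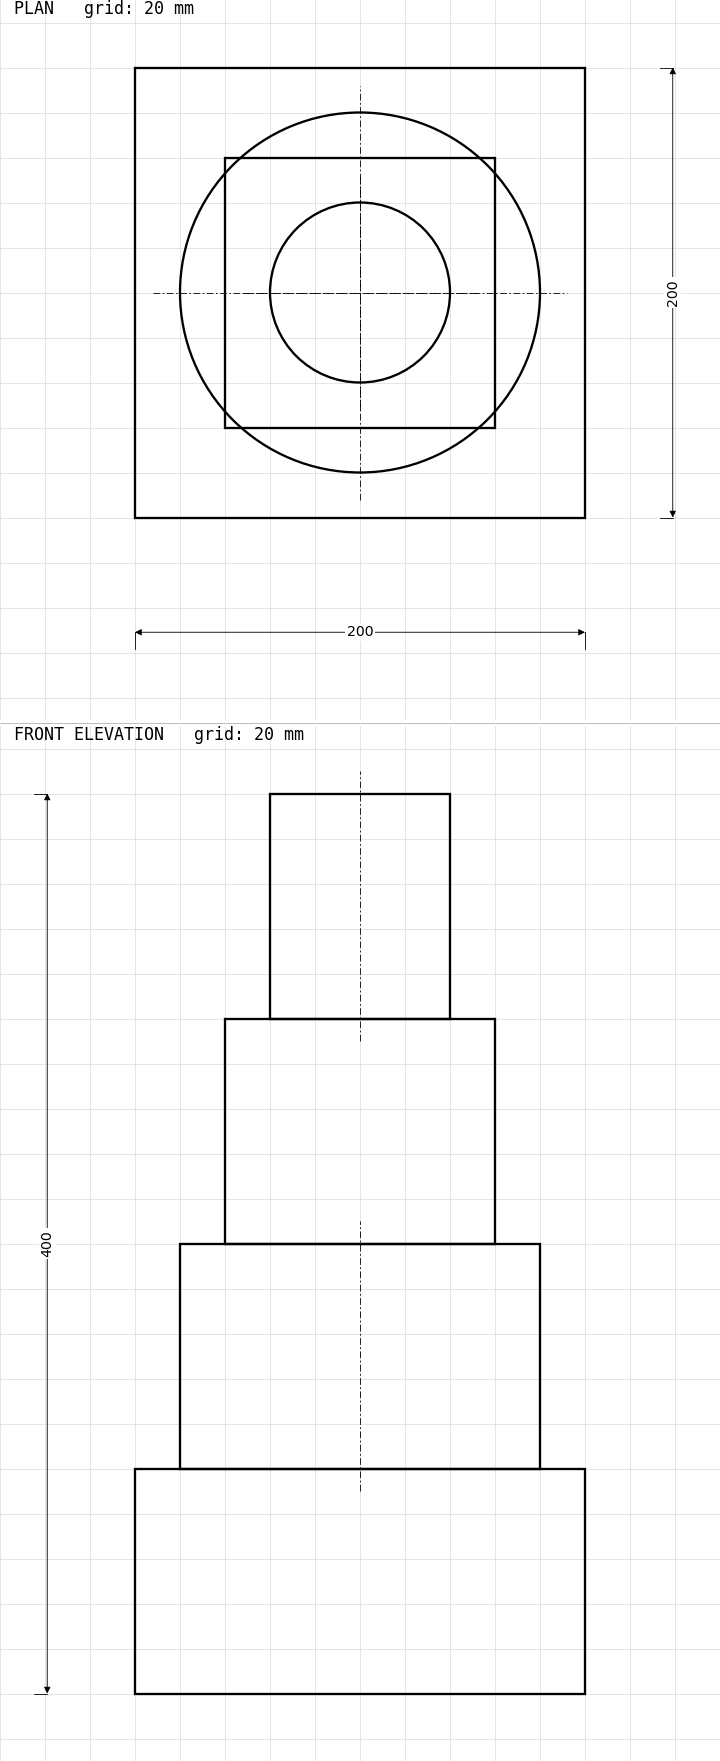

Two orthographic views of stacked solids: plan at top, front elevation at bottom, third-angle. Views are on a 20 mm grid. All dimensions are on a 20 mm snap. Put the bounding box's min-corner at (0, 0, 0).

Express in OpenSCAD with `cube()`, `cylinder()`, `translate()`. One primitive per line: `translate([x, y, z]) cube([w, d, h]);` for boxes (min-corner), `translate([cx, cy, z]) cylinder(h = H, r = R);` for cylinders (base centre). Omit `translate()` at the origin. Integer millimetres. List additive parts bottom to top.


cube([200, 200, 100]);
translate([100, 100, 100]) cylinder(h = 100, r = 80);
translate([40, 40, 200]) cube([120, 120, 100]);
translate([100, 100, 300]) cylinder(h = 100, r = 40);


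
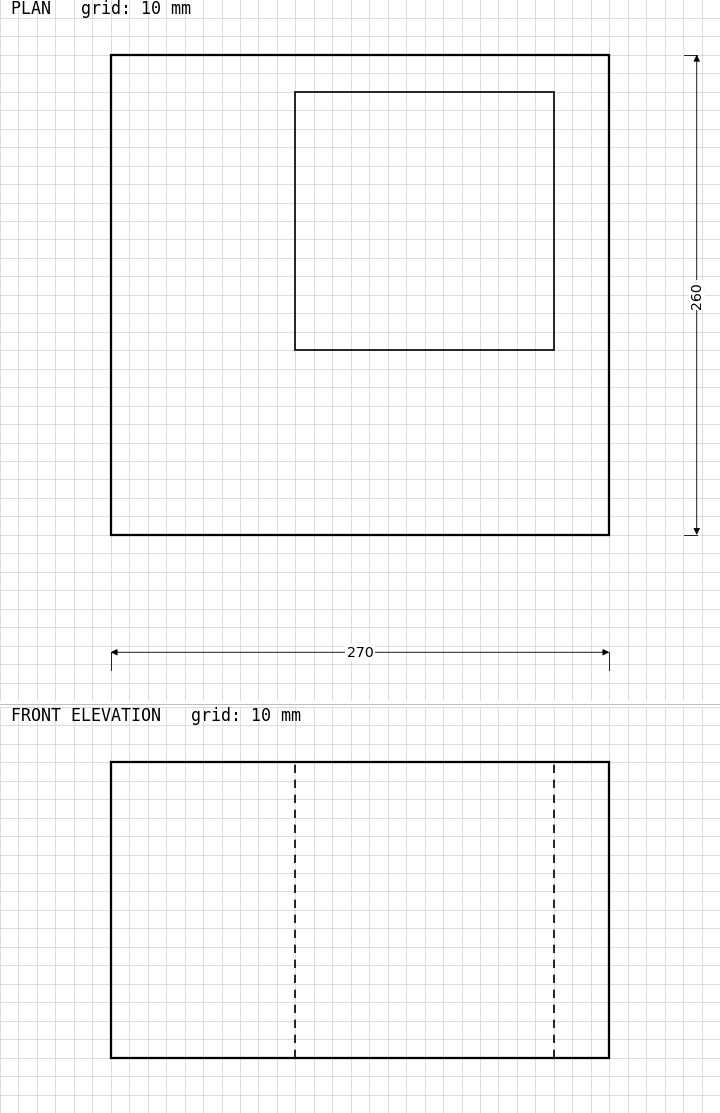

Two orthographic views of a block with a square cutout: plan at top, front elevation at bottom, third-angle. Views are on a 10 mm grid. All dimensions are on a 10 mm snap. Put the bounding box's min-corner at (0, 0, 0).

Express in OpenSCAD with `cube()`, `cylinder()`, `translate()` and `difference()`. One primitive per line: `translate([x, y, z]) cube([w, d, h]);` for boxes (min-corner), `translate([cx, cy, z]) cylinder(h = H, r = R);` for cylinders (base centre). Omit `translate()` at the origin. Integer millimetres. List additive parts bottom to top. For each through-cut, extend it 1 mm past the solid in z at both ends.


difference() {
  cube([270, 260, 160]);
  translate([100, 100, -1]) cube([140, 140, 162]);
}
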